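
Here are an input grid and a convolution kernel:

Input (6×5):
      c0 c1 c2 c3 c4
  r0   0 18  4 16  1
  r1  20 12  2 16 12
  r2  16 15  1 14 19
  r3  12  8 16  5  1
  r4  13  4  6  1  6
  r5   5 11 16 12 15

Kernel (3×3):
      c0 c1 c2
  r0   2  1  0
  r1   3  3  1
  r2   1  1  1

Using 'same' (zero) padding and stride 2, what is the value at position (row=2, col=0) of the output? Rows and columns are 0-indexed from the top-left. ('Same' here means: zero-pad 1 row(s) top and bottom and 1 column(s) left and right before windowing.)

71

The receptive field on the zero-padded input at this output position is [0 12 8 / 0 13 4 / 0 5 11]. Elementwise product with the kernel and sum: 0·2 + 12·1 + 0·3 + 13·3 + 4·1 + 0·1 + 5·1 + 11·1.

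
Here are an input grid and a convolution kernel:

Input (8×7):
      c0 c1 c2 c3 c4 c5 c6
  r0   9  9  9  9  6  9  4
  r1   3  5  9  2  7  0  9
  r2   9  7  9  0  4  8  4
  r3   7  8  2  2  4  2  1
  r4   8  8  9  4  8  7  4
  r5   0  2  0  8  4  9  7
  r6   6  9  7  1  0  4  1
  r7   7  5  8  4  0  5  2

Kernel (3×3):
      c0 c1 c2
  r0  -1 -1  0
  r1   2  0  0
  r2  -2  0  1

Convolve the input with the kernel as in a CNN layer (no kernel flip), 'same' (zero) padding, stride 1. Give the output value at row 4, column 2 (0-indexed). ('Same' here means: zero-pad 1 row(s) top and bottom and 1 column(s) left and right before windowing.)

10

The receptive field on the zero-padded input at this output position is [8 2 2 / 8 9 4 / 2 0 8]. Elementwise product with the kernel and sum: 8·-1 + 2·-1 + 8·2 + 2·-2 + 8·1.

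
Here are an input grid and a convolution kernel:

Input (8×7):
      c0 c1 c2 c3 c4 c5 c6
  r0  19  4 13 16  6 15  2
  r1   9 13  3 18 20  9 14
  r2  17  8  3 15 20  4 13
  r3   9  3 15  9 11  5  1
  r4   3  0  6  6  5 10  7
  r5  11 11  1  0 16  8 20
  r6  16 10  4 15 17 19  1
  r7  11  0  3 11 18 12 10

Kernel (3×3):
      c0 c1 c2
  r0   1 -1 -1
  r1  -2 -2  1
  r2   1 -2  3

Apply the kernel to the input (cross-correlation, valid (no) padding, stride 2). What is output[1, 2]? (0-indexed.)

-22

The receptive field on the input at this output position is [20 4 13 / 11 5 1 / 5 10 7]. Elementwise product with the kernel and sum: 20·1 + 4·-1 + 13·-1 + 11·-2 + 5·-2 + 1·1 + 5·1 + 10·-2 + 7·3.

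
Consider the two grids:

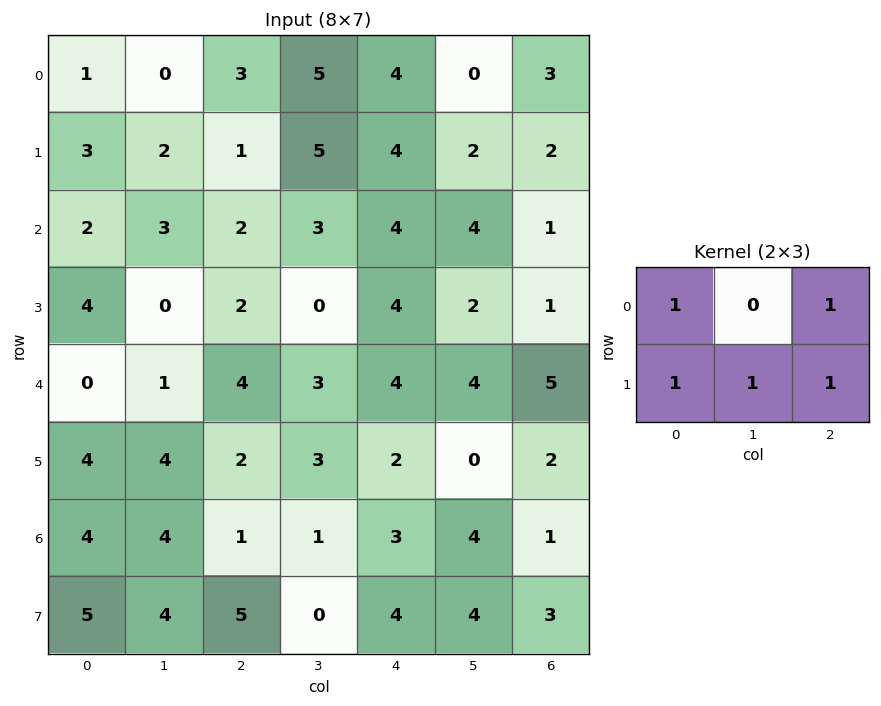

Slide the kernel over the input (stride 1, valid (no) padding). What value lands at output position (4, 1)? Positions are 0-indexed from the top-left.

The receptive field on the input at this output position is [1 4 3 / 4 2 3]. Elementwise product with the kernel and sum: 1·1 + 3·1 + 4·1 + 2·1 + 3·1.

13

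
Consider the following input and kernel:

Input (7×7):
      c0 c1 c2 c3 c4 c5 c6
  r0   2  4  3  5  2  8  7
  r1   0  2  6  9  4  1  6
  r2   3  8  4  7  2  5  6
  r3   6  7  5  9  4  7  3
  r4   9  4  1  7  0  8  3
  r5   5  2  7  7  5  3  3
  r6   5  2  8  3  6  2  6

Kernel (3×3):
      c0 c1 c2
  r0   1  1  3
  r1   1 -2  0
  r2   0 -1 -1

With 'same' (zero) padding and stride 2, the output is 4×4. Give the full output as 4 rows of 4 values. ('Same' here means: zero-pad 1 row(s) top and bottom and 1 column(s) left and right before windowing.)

Output[0,0]: The receptive field on the zero-padded input at this output position is [0 0 0 / 0 2 4 / 0 0 2]. Elementwise product with the kernel and sum: 0·1 + 0·1 + 0·3 + 0·1 + 2·-2 + 0·-1 + 2·-1.
Output[0,1]: The receptive field on the zero-padded input at this output position is [0 0 0 / 4 3 5 / 2 6 9]. Elementwise product with the kernel and sum: 0·1 + 0·1 + 0·3 + 4·1 + 3·-2 + 6·-1 + 9·-1.

-6 -17 -4 -12
-13 21 8 -3
2 27 33 9
1 16 12 -4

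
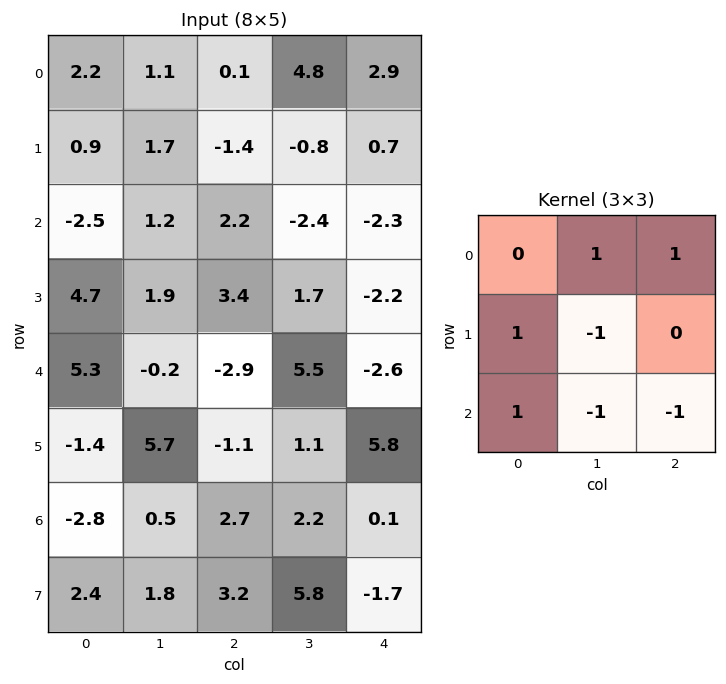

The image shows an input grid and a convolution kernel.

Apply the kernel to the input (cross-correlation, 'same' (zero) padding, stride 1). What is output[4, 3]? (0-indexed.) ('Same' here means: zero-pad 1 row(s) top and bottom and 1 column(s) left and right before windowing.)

The receptive field on the zero-padded input at this output position is [3.4 1.7 -2.2 / -2.9 5.5 -2.6 / -1.1 1.1 5.8]. Elementwise product with the kernel and sum: 1.7·1 + -2.2·1 + -2.9·1 + 5.5·-1 + -1.1·1 + 1.1·-1 + 5.8·-1.

-16.9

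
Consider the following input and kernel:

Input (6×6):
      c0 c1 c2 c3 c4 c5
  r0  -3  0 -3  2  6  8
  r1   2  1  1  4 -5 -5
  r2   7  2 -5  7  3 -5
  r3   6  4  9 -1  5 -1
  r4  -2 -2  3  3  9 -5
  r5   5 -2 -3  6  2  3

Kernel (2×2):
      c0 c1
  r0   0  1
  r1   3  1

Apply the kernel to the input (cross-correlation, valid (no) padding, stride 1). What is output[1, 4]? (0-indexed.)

-1

The receptive field on the input at this output position is [-5 -5 / 3 -5]. Elementwise product with the kernel and sum: -5·1 + 3·3 + -5·1.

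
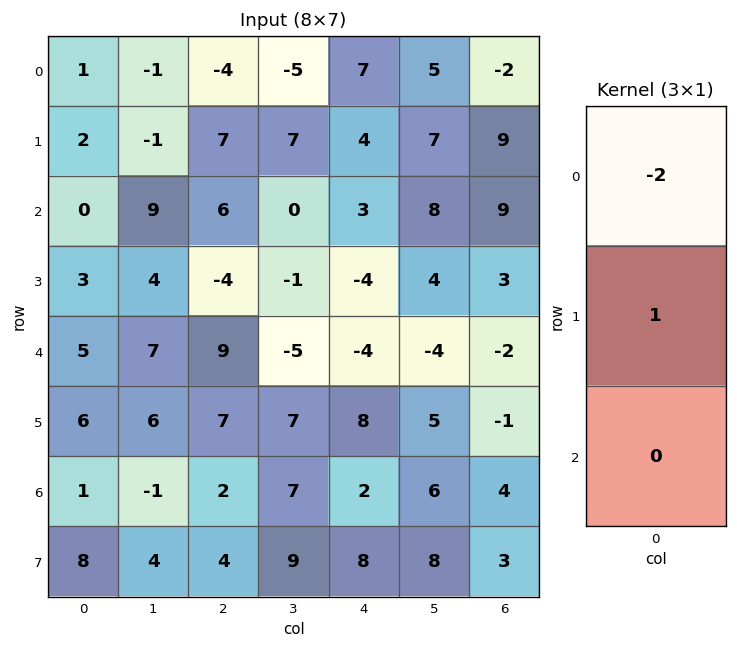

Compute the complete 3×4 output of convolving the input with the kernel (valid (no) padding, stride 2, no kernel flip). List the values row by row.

Output[0,0]: The receptive field on the input at this output position is [1 / 2 / 0]. Elementwise product with the kernel and sum: 1·-2 + 2·1.

0 15 -10 13
3 -16 -10 -15
-4 -11 16 3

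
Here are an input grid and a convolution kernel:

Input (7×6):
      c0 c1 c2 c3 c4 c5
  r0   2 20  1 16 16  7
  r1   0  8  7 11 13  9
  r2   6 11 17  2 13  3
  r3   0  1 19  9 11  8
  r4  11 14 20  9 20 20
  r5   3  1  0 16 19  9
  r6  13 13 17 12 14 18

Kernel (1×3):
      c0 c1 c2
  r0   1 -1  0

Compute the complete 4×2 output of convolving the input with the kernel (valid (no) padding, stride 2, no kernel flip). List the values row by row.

Output[0,0]: The receptive field on the input at this output position is [2 20 1]. Elementwise product with the kernel and sum: 2·1 + 20·-1.
Output[0,1]: The receptive field on the input at this output position is [1 16 16]. Elementwise product with the kernel and sum: 1·1 + 16·-1.

-18 -15
-5 15
-3 11
0 5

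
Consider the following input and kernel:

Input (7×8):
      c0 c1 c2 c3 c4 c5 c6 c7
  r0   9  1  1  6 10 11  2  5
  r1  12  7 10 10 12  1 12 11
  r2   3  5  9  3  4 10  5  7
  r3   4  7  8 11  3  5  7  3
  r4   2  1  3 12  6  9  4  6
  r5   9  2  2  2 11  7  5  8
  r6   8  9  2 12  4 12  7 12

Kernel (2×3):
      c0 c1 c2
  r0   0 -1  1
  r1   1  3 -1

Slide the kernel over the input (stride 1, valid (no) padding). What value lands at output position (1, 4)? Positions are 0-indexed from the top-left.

The receptive field on the input at this output position is [12 1 12 / 4 10 5]. Elementwise product with the kernel and sum: 1·-1 + 12·1 + 4·1 + 10·3 + 5·-1.

40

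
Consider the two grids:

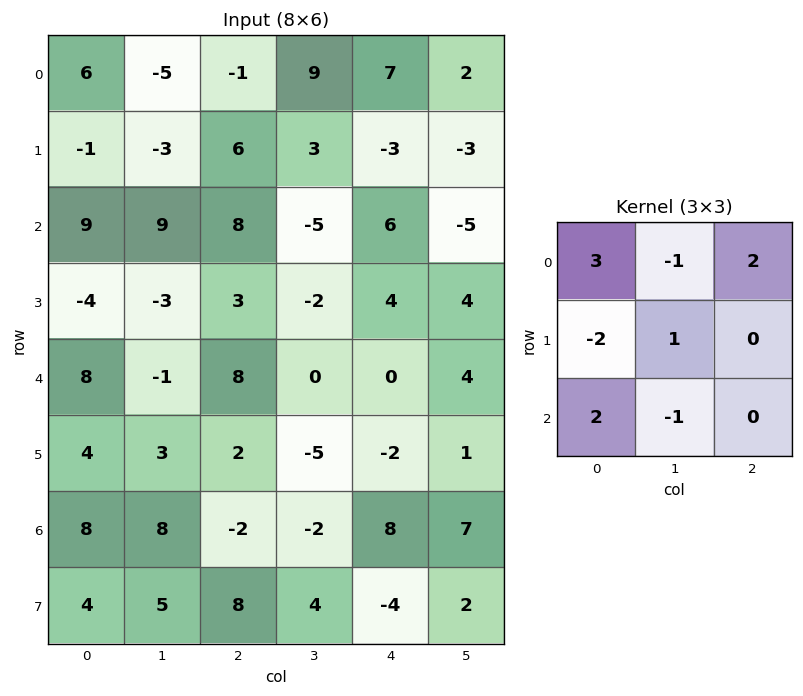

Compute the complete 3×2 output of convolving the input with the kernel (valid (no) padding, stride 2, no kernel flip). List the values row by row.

29 14
56 49
44 13

Output[0,0]: The receptive field on the input at this output position is [6 -5 -1 / -1 -3 6 / 9 9 8]. Elementwise product with the kernel and sum: 6·3 + -5·-1 + -1·2 + -1·-2 + -3·1 + 9·2 + 9·-1.
Output[0,1]: The receptive field on the input at this output position is [-1 9 7 / 6 3 -3 / 8 -5 6]. Elementwise product with the kernel and sum: -1·3 + 9·-1 + 7·2 + 6·-2 + 3·1 + 8·2 + -5·-1.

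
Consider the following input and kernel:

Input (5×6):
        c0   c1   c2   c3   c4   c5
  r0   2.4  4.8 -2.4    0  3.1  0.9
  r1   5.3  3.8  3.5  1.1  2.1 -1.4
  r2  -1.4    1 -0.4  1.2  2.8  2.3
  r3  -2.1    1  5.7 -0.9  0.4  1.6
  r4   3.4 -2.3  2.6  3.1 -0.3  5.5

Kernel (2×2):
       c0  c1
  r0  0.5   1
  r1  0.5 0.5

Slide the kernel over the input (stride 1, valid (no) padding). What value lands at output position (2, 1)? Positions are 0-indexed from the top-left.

3.45

The receptive field on the input at this output position is [1 -0.4 / 1 5.7]. Elementwise product with the kernel and sum: 1·0.5 + -0.4·1 + 1·0.5 + 5.7·0.5.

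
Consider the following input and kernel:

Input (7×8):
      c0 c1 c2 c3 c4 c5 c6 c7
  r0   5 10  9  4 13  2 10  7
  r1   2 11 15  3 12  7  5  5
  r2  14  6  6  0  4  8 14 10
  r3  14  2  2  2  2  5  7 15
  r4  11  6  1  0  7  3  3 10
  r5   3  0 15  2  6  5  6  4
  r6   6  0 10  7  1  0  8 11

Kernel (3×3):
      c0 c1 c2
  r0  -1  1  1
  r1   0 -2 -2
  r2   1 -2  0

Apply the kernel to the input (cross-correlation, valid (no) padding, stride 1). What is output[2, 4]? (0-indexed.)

-5

The receptive field on the input at this output position is [4 8 14 / 2 5 7 / 7 3 3]. Elementwise product with the kernel and sum: 4·-1 + 8·1 + 14·1 + 5·-2 + 7·-2 + 7·1 + 3·-2.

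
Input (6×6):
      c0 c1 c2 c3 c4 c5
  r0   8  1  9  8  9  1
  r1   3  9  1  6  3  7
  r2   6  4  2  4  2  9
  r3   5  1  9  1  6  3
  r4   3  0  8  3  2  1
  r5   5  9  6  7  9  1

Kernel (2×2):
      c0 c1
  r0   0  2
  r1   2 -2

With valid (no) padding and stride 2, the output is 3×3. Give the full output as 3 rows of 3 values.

Output[0,0]: The receptive field on the input at this output position is [8 1 / 3 9]. Elementwise product with the kernel and sum: 1·2 + 3·2 + 9·-2.
Output[0,1]: The receptive field on the input at this output position is [9 8 / 1 6]. Elementwise product with the kernel and sum: 8·2 + 1·2 + 6·-2.

-10 6 -6
16 24 24
-8 4 18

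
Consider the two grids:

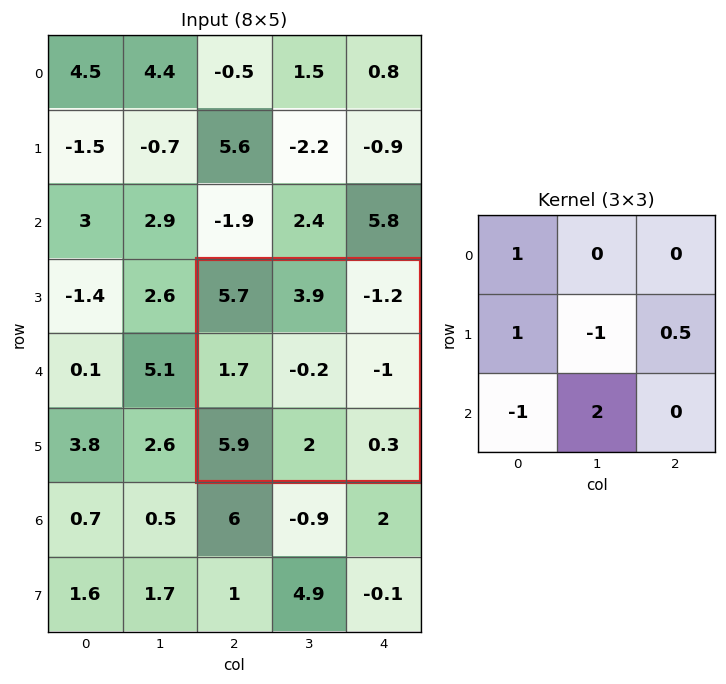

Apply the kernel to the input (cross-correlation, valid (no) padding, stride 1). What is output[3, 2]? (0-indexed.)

5.2

The receptive field on the input at this output position is [5.7 3.9 -1.2 / 1.7 -0.2 -1 / 5.9 2 0.3]. Elementwise product with the kernel and sum: 5.7·1 + 1.7·1 + -0.2·-1 + -1·0.5 + 5.9·-1 + 2·2.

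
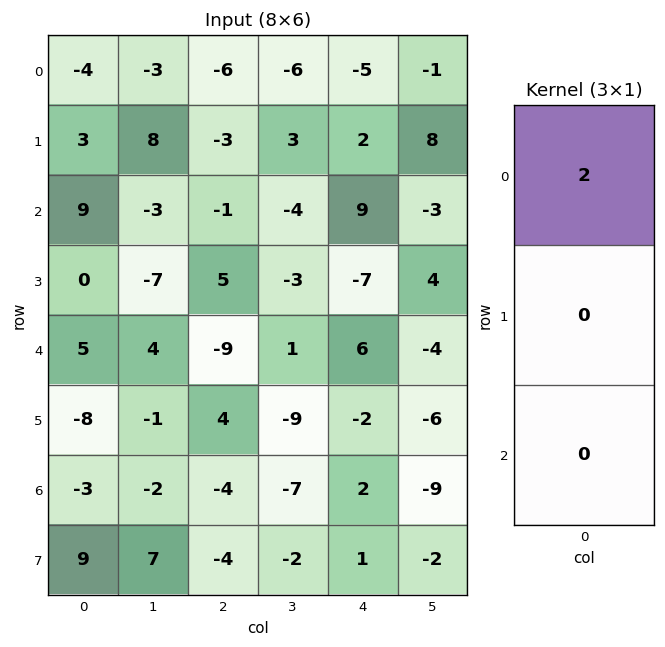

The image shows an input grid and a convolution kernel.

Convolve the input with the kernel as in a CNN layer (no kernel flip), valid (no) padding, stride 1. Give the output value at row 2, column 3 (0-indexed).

-8

The receptive field on the input at this output position is [-4 / -3 / 1]. Elementwise product with the kernel and sum: -4·2.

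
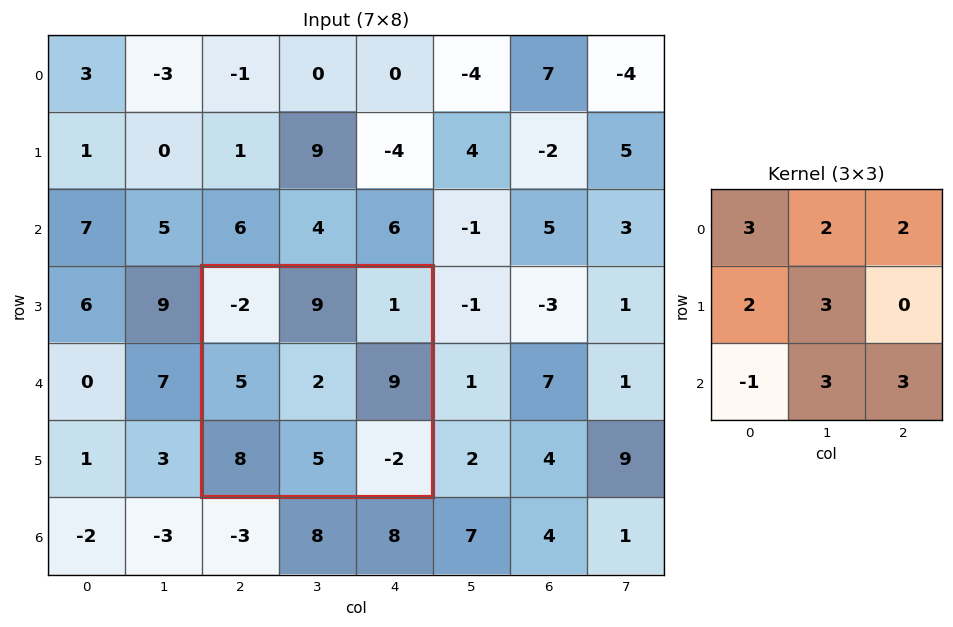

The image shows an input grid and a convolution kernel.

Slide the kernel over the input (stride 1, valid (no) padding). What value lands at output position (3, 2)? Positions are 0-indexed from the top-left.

31

The receptive field on the input at this output position is [-2 9 1 / 5 2 9 / 8 5 -2]. Elementwise product with the kernel and sum: -2·3 + 9·2 + 1·2 + 5·2 + 2·3 + 8·-1 + 5·3 + -2·3.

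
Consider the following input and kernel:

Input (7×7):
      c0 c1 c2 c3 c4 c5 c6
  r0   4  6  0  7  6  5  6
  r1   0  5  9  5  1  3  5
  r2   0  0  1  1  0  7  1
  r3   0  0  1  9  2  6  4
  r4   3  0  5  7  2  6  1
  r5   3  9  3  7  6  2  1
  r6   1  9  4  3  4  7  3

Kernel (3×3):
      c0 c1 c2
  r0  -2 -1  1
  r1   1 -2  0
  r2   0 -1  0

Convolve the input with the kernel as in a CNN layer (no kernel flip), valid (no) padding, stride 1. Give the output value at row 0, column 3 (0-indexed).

The receptive field on the input at this output position is [7 6 5 / 5 1 3 / 1 0 7]. Elementwise product with the kernel and sum: 7·-2 + 6·-1 + 5·1 + 5·1 + 1·-2 + 0·-1.

-12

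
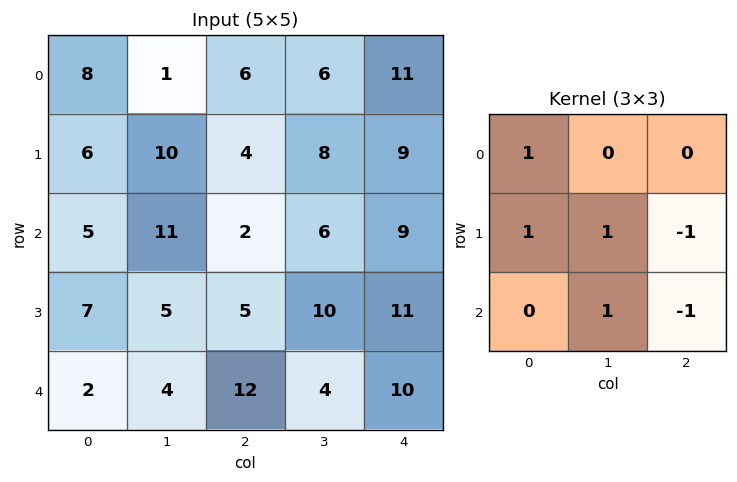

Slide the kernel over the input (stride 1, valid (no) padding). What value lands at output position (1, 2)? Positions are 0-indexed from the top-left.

2

The receptive field on the input at this output position is [4 8 9 / 2 6 9 / 5 10 11]. Elementwise product with the kernel and sum: 4·1 + 2·1 + 6·1 + 9·-1 + 10·1 + 11·-1.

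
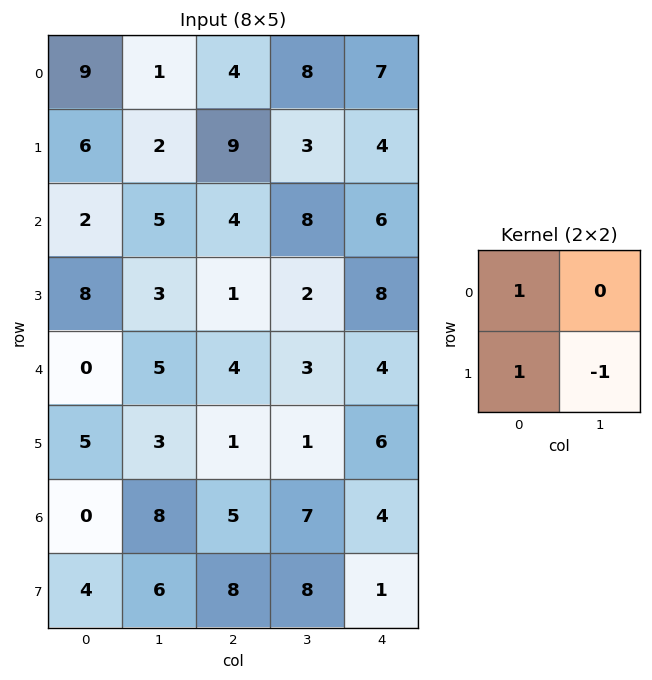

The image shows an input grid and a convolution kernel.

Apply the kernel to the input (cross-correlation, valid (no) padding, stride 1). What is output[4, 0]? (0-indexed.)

2

The receptive field on the input at this output position is [0 5 / 5 3]. Elementwise product with the kernel and sum: 0·1 + 5·1 + 3·-1.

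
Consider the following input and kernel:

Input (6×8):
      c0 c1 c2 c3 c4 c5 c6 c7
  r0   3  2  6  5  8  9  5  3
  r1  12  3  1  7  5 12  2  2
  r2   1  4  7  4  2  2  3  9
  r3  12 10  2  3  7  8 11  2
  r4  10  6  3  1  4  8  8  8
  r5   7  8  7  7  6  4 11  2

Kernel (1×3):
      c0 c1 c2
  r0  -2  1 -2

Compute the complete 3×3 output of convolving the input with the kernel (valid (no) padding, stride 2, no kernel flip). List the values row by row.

-16 -23 -17
-12 -14 -8
-20 -13 -16

Output[0,0]: The receptive field on the input at this output position is [3 2 6]. Elementwise product with the kernel and sum: 3·-2 + 2·1 + 6·-2.
Output[0,1]: The receptive field on the input at this output position is [6 5 8]. Elementwise product with the kernel and sum: 6·-2 + 5·1 + 8·-2.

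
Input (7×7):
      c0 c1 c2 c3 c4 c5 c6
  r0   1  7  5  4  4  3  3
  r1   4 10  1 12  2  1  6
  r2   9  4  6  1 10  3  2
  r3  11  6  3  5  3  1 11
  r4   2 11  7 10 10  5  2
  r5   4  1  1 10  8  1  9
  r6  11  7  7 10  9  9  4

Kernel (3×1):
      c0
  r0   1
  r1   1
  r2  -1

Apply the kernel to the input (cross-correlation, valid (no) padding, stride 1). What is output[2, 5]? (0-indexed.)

-1

The receptive field on the input at this output position is [3 / 1 / 5]. Elementwise product with the kernel and sum: 3·1 + 1·1 + 5·-1.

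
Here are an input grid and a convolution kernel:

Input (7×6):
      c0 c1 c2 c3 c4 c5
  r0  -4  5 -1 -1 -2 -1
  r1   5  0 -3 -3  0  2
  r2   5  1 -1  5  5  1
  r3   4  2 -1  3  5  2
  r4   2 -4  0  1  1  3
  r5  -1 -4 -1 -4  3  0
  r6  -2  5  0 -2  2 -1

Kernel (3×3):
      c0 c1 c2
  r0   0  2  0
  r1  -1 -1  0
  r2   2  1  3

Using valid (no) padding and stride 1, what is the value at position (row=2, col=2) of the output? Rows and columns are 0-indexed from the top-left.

The receptive field on the input at this output position is [-1 5 5 / -1 3 5 / 0 1 1]. Elementwise product with the kernel and sum: 5·2 + -1·-1 + 3·-1 + 0·2 + 1·1 + 1·3.

12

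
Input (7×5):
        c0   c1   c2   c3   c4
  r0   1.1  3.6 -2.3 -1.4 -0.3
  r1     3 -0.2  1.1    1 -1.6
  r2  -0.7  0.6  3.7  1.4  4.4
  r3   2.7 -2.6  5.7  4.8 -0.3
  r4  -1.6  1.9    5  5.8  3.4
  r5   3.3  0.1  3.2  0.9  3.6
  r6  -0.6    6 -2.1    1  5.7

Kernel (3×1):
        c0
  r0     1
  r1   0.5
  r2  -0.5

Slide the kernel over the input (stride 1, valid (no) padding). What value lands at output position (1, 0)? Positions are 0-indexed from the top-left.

1.3

The receptive field on the input at this output position is [3 / -0.7 / 2.7]. Elementwise product with the kernel and sum: 3·1 + -0.7·0.5 + 2.7·-0.5.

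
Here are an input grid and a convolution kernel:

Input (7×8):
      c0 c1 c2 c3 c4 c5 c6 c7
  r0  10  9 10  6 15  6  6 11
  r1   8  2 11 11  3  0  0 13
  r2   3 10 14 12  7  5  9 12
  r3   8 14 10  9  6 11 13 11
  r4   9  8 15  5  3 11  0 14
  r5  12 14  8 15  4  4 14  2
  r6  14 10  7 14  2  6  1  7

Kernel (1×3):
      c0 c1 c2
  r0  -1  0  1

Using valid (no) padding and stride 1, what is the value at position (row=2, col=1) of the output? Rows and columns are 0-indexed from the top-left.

2

The receptive field on the input at this output position is [10 14 12]. Elementwise product with the kernel and sum: 10·-1 + 12·1.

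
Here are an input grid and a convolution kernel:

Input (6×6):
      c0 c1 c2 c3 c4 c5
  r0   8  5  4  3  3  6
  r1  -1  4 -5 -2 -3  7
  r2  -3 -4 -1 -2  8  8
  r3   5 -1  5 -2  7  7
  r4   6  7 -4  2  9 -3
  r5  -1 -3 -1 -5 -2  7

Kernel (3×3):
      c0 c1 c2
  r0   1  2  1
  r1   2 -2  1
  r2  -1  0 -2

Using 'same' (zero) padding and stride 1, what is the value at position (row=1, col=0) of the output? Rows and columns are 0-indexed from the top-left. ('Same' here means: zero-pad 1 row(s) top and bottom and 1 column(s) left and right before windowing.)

35

The receptive field on the zero-padded input at this output position is [0 8 5 / 0 -1 4 / 0 -3 -4]. Elementwise product with the kernel and sum: 0·1 + 8·2 + 5·1 + 0·2 + -1·-2 + 4·1 + 0·-1 + -4·-2.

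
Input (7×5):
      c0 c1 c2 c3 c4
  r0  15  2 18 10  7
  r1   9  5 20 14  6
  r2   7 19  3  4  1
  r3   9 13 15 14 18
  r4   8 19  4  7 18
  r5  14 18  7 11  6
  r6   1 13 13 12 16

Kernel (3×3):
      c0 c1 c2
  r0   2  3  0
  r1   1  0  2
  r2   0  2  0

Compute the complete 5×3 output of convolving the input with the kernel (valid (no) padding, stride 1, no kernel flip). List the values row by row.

Output[0,0]: The receptive field on the input at this output position is [15 2 18 / 9 5 20 / 7 19 3]. Elementwise product with the kernel and sum: 15·2 + 2·3 + 9·1 + 20·2 + 19·2.
Output[0,1]: The receptive field on the input at this output position is [2 18 10 / 5 20 14 / 19 3 4]. Elementwise product with the kernel and sum: 2·2 + 18·3 + 5·1 + 14·2 + 3·2.

123 97 106
72 127 115
148 96 83
109 118 134
127 116 72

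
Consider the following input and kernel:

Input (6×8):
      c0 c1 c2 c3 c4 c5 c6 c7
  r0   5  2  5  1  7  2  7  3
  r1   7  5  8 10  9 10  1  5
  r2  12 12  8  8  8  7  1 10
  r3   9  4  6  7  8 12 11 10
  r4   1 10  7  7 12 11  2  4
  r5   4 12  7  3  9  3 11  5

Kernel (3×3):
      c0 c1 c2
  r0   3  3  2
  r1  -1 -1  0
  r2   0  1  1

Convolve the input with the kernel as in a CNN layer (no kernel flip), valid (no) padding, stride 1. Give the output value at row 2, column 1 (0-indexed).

The receptive field on the input at this output position is [12 8 8 / 4 6 7 / 10 7 7]. Elementwise product with the kernel and sum: 12·3 + 8·3 + 8·2 + 4·-1 + 6·-1 + 7·1 + 7·1.

80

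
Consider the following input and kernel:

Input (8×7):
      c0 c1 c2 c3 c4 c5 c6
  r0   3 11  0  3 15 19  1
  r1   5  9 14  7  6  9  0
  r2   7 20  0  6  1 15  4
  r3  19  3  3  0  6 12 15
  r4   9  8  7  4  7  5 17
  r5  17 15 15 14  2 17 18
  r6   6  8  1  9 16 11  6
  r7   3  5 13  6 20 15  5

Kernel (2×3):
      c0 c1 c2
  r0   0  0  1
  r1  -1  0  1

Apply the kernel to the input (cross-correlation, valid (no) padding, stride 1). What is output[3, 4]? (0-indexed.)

The receptive field on the input at this output position is [6 12 15 / 7 5 17]. Elementwise product with the kernel and sum: 15·1 + 7·-1 + 17·1.

25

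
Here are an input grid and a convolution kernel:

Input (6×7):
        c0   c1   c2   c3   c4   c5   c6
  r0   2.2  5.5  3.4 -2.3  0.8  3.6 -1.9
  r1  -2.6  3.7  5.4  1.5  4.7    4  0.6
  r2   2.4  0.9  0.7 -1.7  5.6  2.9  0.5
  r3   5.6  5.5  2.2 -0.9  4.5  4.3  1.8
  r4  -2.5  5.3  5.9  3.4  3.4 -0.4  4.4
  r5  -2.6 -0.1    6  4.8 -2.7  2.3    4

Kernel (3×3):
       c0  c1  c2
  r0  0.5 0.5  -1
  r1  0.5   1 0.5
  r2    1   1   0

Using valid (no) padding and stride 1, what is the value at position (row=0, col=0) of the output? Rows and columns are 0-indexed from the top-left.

8.85

The receptive field on the input at this output position is [2.2 5.5 3.4 / -2.6 3.7 5.4 / 2.4 0.9 0.7]. Elementwise product with the kernel and sum: 2.2·0.5 + 5.5·0.5 + 3.4·-1 + -2.6·0.5 + 3.7·1 + 5.4·0.5 + 2.4·1 + 0.9·1.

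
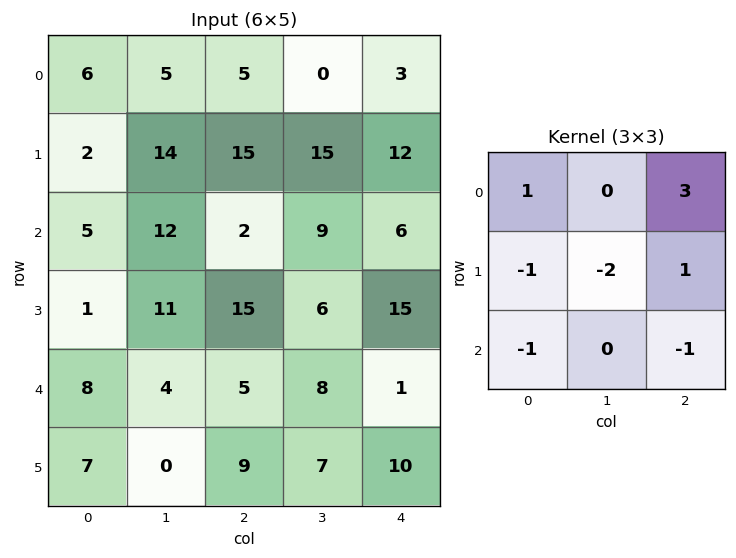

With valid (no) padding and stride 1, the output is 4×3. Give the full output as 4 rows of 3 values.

-1 -45 -27
4 35 7
-10 -8 2
19 16 21

Output[0,0]: The receptive field on the input at this output position is [6 5 5 / 2 14 15 / 5 12 2]. Elementwise product with the kernel and sum: 6·1 + 5·3 + 2·-1 + 14·-2 + 15·1 + 5·-1 + 2·-1.
Output[0,1]: The receptive field on the input at this output position is [5 5 0 / 14 15 15 / 12 2 9]. Elementwise product with the kernel and sum: 5·1 + 0·3 + 14·-1 + 15·-2 + 15·1 + 12·-1 + 9·-1.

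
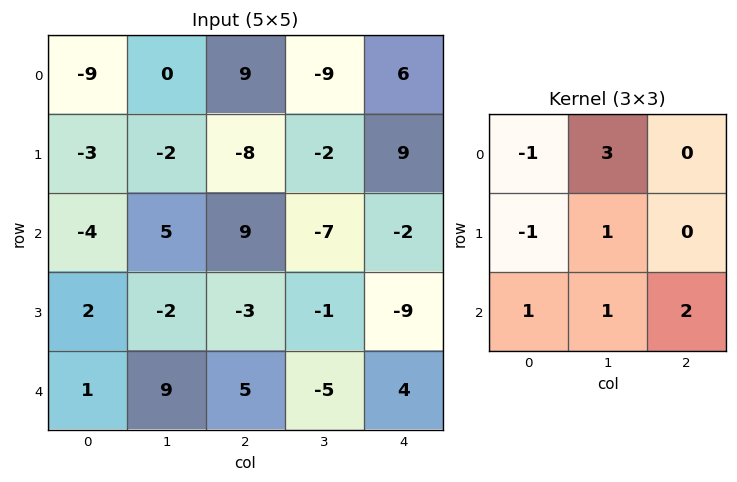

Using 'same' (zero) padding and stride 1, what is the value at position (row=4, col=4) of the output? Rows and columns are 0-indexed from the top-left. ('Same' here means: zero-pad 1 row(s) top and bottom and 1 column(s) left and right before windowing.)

The receptive field on the zero-padded input at this output position is [-1 -9 0 / -5 4 0 / 0 0 0]. Elementwise product with the kernel and sum: -1·-1 + -9·3 + -5·-1 + 4·1 + 0·1 + 0·1 + 0·2.

-17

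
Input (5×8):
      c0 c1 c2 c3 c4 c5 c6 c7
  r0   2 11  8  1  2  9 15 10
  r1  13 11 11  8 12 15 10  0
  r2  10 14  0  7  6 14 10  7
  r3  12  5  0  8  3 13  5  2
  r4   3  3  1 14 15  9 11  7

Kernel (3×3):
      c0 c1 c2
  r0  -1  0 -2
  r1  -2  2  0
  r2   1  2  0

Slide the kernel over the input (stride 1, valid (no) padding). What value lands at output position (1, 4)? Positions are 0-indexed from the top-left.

The receptive field on the input at this output position is [12 15 10 / 6 14 10 / 3 13 5]. Elementwise product with the kernel and sum: 12·-1 + 10·-2 + 6·-2 + 14·2 + 3·1 + 13·2.

13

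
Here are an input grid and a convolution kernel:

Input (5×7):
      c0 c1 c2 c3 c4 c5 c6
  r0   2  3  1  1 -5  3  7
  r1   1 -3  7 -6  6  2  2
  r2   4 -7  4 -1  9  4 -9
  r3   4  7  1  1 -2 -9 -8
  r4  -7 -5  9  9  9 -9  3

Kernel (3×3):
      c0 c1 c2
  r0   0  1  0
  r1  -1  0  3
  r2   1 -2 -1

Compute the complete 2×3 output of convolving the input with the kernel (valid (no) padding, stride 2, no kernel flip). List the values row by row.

Output[0,0]: The receptive field on the input at this output position is [2 3 1 / 1 -3 7 / 4 -7 4]. Elementwise product with the kernel and sum: 3·1 + 1·-1 + 7·3 + 4·1 + -7·-2 + 4·-1.
Output[0,1]: The receptive field on the input at this output position is [1 1 -5 / 7 -6 6 / 4 -1 9]. Elementwise product with the kernel and sum: 1·1 + 7·-1 + 6·3 + 4·1 + -1·-2 + 9·-1.

37 9 13
-14 -26 6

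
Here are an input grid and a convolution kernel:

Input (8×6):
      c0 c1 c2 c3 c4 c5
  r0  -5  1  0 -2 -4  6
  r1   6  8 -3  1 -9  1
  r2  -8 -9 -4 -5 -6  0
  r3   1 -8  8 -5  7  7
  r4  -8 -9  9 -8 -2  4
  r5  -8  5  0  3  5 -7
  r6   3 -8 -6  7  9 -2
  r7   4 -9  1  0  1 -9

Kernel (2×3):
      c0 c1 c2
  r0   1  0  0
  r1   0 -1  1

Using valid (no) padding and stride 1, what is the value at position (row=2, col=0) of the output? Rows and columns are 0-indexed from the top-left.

The receptive field on the input at this output position is [-8 -9 -4 / 1 -8 8]. Elementwise product with the kernel and sum: -8·1 + -8·-1 + 8·1.

8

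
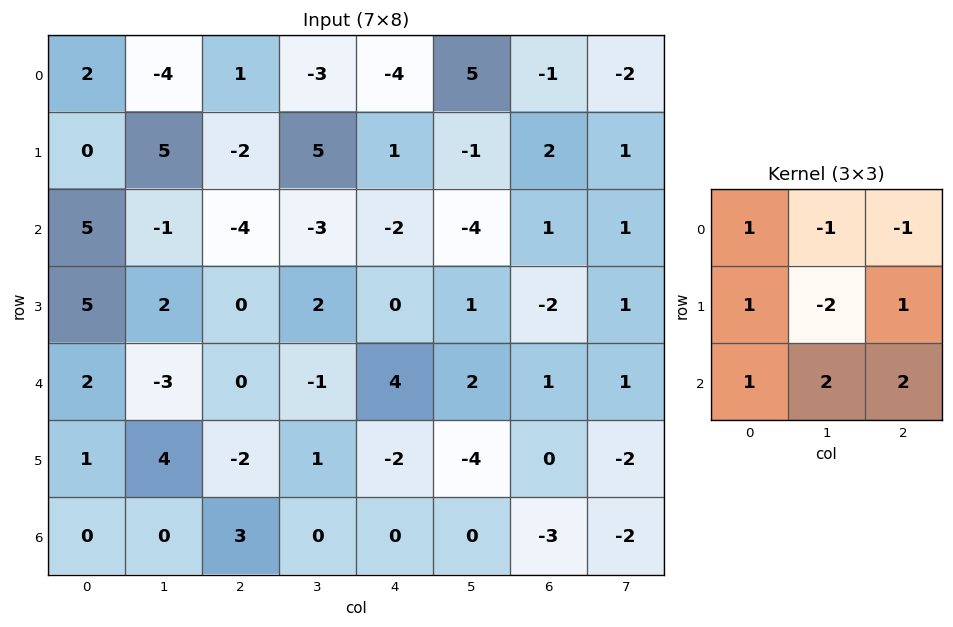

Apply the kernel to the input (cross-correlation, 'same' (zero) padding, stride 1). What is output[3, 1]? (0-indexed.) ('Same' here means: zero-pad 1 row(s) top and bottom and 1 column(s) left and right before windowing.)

The receptive field on the zero-padded input at this output position is [5 -1 -4 / 5 2 0 / 2 -3 0]. Elementwise product with the kernel and sum: 5·1 + -1·-1 + -4·-1 + 5·1 + 2·-2 + 0·1 + 2·1 + -3·2 + 0·2.

7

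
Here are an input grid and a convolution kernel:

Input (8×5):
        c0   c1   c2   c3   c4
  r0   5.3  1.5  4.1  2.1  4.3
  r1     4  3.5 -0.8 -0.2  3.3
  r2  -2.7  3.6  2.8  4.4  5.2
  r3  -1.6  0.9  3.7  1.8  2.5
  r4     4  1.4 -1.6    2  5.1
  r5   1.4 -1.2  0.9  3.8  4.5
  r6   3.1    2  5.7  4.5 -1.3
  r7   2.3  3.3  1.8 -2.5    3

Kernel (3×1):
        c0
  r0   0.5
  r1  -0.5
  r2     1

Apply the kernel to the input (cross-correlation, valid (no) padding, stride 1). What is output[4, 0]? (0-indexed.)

The receptive field on the input at this output position is [4 / 1.4 / 3.1]. Elementwise product with the kernel and sum: 4·0.5 + 1.4·-0.5 + 3.1·1.

4.4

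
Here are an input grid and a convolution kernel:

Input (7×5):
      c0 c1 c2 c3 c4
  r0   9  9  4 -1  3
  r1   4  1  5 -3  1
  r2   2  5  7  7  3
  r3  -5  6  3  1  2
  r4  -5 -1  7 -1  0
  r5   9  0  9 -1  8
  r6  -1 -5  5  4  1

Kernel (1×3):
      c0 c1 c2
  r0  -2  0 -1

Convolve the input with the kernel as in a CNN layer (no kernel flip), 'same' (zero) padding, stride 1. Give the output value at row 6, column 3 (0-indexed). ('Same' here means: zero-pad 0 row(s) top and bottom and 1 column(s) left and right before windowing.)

The receptive field on the zero-padded input at this output position is [5 4 1]. Elementwise product with the kernel and sum: 5·-2 + 1·-1.

-11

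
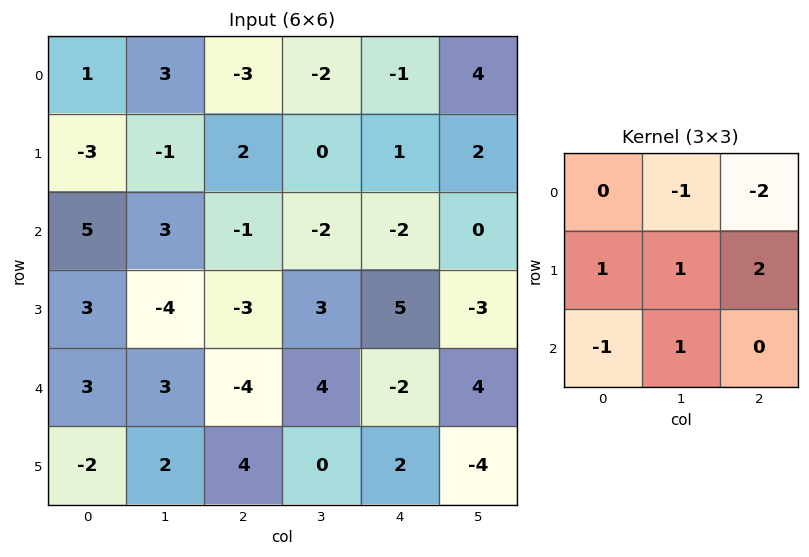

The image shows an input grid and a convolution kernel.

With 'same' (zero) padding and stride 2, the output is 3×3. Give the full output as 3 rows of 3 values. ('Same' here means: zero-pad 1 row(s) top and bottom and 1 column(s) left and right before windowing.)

4 -1 6
19 -3 -7
12 6 13

Output[0,0]: The receptive field on the zero-padded input at this output position is [0 0 0 / 0 1 3 / 0 -3 -1]. Elementwise product with the kernel and sum: 0·-1 + 0·-2 + 0·1 + 1·1 + 3·2 + 0·-1 + -3·1.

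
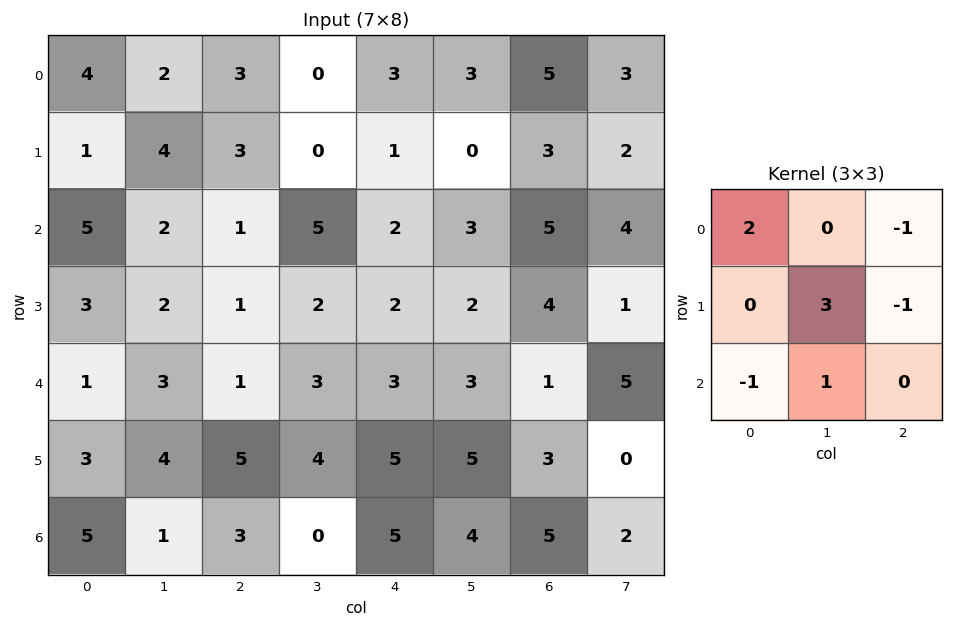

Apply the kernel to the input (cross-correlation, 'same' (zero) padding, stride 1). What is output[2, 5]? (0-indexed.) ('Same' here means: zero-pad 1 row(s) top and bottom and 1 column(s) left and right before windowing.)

The receptive field on the zero-padded input at this output position is [1 0 3 / 2 3 5 / 2 2 4]. Elementwise product with the kernel and sum: 1·2 + 3·-1 + 3·3 + 5·-1 + 2·-1 + 2·1.

3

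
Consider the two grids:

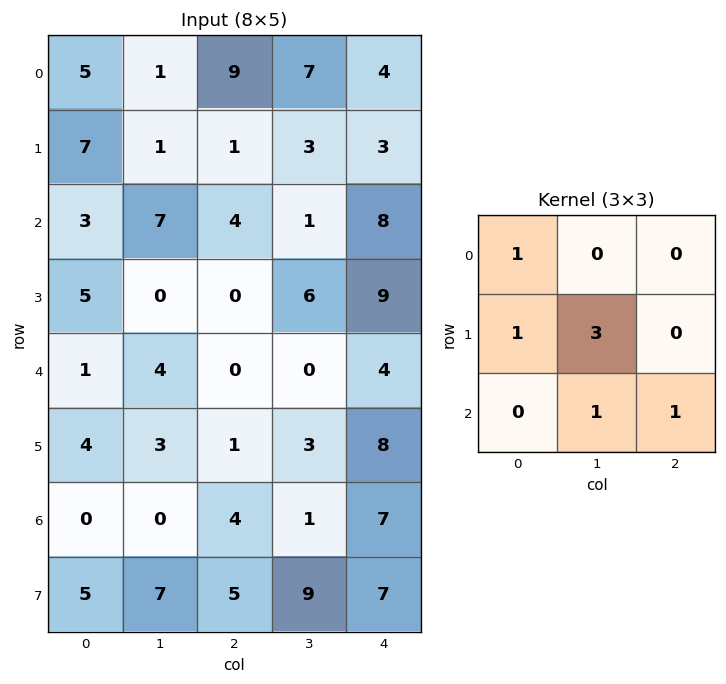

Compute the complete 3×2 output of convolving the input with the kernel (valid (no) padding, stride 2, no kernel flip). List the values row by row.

26 28
12 26
18 18

Output[0,0]: The receptive field on the input at this output position is [5 1 9 / 7 1 1 / 3 7 4]. Elementwise product with the kernel and sum: 5·1 + 7·1 + 1·3 + 7·1 + 4·1.
Output[0,1]: The receptive field on the input at this output position is [9 7 4 / 1 3 3 / 4 1 8]. Elementwise product with the kernel and sum: 9·1 + 1·1 + 3·3 + 1·1 + 8·1.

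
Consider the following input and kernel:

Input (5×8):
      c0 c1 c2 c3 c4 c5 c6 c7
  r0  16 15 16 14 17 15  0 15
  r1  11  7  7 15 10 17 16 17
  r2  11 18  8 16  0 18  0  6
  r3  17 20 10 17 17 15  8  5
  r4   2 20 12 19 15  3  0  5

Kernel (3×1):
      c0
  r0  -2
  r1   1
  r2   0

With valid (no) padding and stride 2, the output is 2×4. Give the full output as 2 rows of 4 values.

-21 -25 -24 16
-5 -6 17 8

Output[0,0]: The receptive field on the input at this output position is [16 / 11 / 11]. Elementwise product with the kernel and sum: 16·-2 + 11·1.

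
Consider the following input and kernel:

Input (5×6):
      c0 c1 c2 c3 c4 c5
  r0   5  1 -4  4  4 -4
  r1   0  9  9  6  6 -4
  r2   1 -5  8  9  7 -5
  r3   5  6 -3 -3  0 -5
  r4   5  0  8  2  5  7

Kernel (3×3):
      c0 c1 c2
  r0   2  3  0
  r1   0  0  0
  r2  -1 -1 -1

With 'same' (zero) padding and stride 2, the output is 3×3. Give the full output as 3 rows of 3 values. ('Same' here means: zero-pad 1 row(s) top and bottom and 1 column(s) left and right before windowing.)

Output[0,0]: The receptive field on the zero-padded input at this output position is [0 0 0 / 0 5 1 / 0 0 9]. Elementwise product with the kernel and sum: 0·2 + 0·3 + 0·-1 + 0·-1 + 9·-1.
Output[0,1]: The receptive field on the zero-padded input at this output position is [0 0 0 / 1 -4 4 / 9 9 6]. Elementwise product with the kernel and sum: 0·2 + 0·3 + 9·-1 + 9·-1 + 6·-1.

-9 -24 -8
-11 45 38
15 3 -6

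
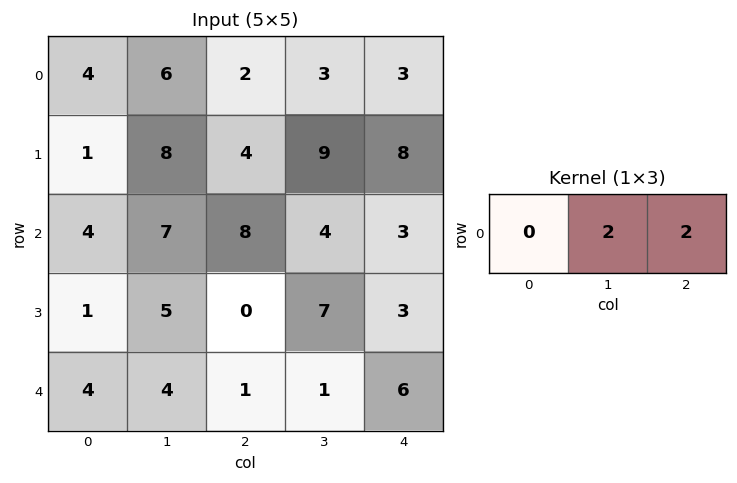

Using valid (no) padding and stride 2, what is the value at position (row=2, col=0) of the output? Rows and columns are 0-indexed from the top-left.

10

The receptive field on the input at this output position is [4 4 1]. Elementwise product with the kernel and sum: 4·2 + 1·2.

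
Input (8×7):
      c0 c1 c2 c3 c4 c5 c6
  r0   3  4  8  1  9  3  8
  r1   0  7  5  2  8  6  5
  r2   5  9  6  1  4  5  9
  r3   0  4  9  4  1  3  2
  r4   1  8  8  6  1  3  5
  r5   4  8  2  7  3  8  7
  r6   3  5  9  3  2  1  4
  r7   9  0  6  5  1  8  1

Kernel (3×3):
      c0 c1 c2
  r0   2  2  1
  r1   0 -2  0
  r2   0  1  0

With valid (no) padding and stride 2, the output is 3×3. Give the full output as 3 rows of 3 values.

Output[0,0]: The receptive field on the input at this output position is [3 4 8 / 0 7 5 / 5 9 6]. Elementwise product with the kernel and sum: 3·2 + 4·2 + 8·1 + 7·-2 + 9·1.

17 24 25
34 16 24
15 18 -2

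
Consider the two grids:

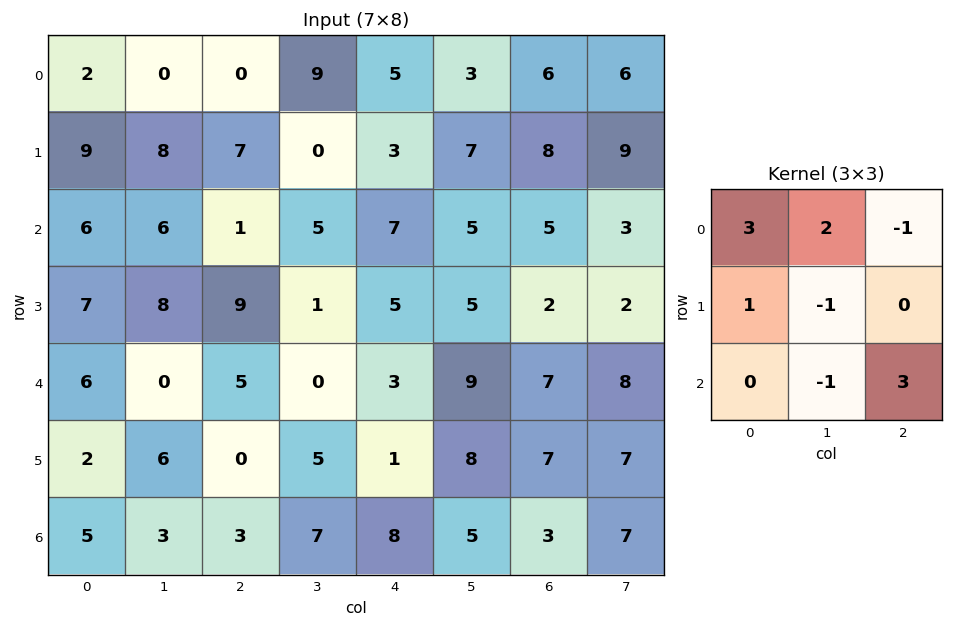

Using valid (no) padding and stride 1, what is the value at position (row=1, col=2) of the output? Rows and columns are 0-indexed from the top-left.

The receptive field on the input at this output position is [7 0 3 / 1 5 7 / 9 1 5]. Elementwise product with the kernel and sum: 7·3 + 0·2 + 3·-1 + 1·1 + 5·-1 + 1·-1 + 5·3.

28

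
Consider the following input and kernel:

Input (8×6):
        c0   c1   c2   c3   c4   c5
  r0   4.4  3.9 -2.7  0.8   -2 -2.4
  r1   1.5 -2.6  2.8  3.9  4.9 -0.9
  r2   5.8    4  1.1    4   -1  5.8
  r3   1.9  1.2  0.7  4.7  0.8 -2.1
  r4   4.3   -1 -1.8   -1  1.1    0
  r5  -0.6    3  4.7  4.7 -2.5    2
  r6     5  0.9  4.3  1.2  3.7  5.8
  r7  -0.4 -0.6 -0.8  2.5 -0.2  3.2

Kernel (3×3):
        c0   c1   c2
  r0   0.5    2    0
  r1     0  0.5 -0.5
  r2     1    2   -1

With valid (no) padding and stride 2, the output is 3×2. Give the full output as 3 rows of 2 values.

Output[0,0]: The receptive field on the input at this output position is [4.4 3.9 -2.7 / 1.5 -2.6 2.8 / 5.8 4 1.1]. Elementwise product with the kernel and sum: 4.4·0.5 + 3.9·2 + -2.6·0.5 + 2.8·-0.5 + 5.8·1 + 4·2 + 1.1·-1.
Output[0,1]: The receptive field on the input at this output position is [-2.7 0.8 -2 / 2.8 3.9 4.9 / 1.1 4 -1]. Elementwise product with the kernel and sum: -2.7·0.5 + 0.8·2 + 3.9·0.5 + 4.9·-0.5 + 1.1·1 + 4·2 + -1·-1.

20 9.85
15.25 5.6
1.8 3.7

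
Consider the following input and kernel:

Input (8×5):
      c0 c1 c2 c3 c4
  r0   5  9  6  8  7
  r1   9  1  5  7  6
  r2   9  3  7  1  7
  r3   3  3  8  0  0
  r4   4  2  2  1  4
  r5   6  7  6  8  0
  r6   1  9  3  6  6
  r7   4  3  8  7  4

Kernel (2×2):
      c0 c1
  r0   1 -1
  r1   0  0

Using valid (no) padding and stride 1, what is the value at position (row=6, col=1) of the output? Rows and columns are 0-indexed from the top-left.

The receptive field on the input at this output position is [9 3 / 3 8]. Elementwise product with the kernel and sum: 9·1 + 3·-1.

6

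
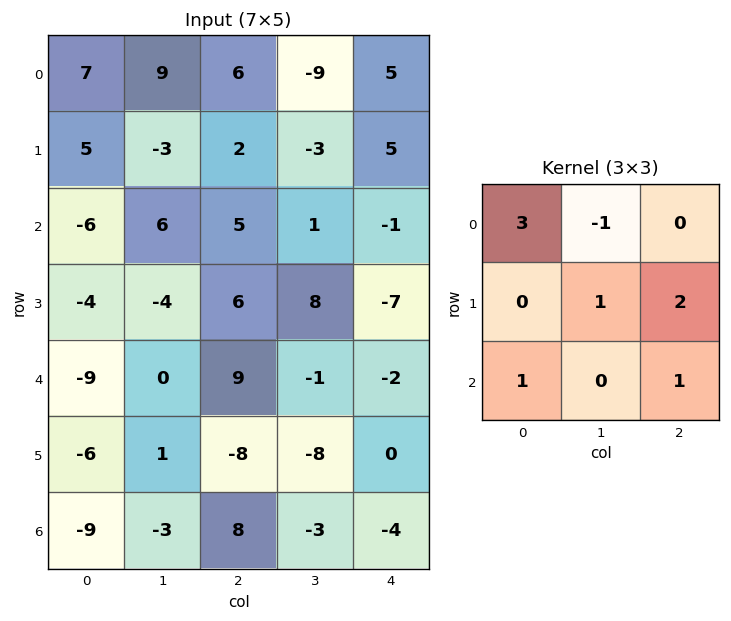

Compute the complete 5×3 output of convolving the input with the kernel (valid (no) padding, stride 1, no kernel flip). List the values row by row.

12 24 38
36 0 7
-16 34 15
-4 -18 -3
-43 -39 24

Output[0,0]: The receptive field on the input at this output position is [7 9 6 / 5 -3 2 / -6 6 5]. Elementwise product with the kernel and sum: 7·3 + 9·-1 + -3·1 + 2·2 + -6·1 + 5·1.
Output[0,1]: The receptive field on the input at this output position is [9 6 -9 / -3 2 -3 / 6 5 1]. Elementwise product with the kernel and sum: 9·3 + 6·-1 + 2·1 + -3·2 + 6·1 + 1·1.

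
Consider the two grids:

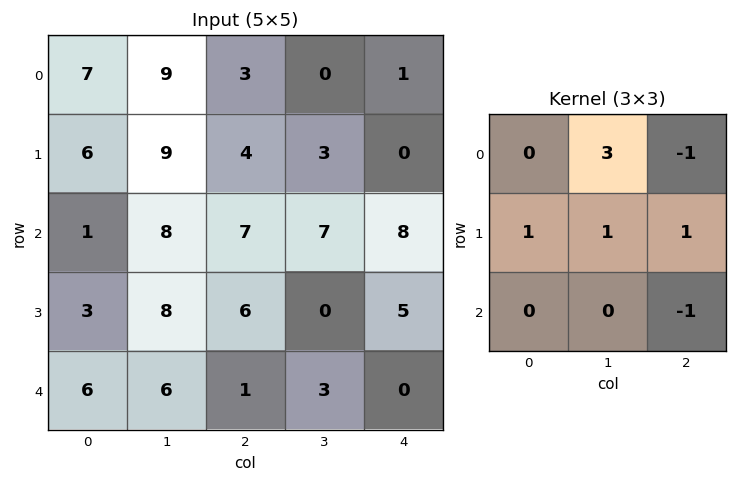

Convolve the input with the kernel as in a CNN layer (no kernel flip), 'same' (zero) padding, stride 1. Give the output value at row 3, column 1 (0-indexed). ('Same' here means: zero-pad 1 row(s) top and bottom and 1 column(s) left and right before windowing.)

The receptive field on the zero-padded input at this output position is [1 8 7 / 3 8 6 / 6 6 1]. Elementwise product with the kernel and sum: 8·3 + 7·-1 + 3·1 + 8·1 + 6·1 + 1·-1.

33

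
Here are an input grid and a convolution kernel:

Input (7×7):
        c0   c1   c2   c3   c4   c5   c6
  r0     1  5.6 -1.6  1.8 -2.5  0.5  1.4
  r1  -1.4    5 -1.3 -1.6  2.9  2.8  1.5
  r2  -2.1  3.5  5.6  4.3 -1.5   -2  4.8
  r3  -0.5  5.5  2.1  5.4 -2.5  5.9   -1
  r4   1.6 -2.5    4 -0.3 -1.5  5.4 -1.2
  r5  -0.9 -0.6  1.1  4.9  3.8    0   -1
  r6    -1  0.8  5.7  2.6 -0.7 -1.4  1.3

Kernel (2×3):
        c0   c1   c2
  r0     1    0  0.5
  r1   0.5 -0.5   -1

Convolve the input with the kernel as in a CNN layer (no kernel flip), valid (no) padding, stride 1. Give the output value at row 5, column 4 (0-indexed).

The receptive field on the input at this output position is [3.8 0 -1 / -0.7 -1.4 1.3]. Elementwise product with the kernel and sum: 3.8·1 + -1·0.5 + -0.7·0.5 + -1.4·-0.5 + 1.3·-1.

2.35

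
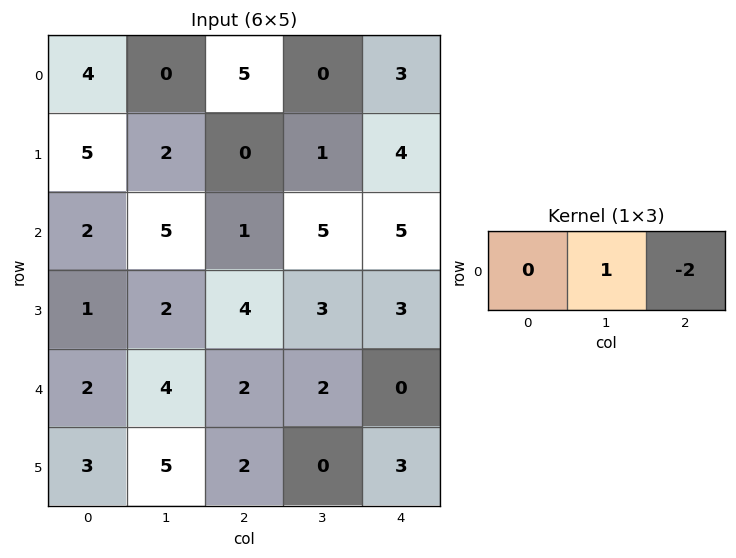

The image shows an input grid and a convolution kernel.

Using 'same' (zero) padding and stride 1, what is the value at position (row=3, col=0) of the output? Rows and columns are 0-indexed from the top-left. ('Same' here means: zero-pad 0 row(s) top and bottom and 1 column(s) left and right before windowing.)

The receptive field on the zero-padded input at this output position is [0 1 2]. Elementwise product with the kernel and sum: 1·1 + 2·-2.

-3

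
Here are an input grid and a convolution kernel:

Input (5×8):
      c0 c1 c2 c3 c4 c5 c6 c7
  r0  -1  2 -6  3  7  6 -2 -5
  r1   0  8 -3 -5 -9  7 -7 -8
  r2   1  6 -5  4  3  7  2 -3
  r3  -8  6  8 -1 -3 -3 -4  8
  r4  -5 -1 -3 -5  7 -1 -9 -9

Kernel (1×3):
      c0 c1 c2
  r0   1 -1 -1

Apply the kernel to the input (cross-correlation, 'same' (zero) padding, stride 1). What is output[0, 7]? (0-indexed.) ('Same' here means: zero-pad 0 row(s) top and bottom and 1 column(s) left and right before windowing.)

The receptive field on the zero-padded input at this output position is [-2 -5 0]. Elementwise product with the kernel and sum: -2·1 + -5·-1 + 0·-1.

3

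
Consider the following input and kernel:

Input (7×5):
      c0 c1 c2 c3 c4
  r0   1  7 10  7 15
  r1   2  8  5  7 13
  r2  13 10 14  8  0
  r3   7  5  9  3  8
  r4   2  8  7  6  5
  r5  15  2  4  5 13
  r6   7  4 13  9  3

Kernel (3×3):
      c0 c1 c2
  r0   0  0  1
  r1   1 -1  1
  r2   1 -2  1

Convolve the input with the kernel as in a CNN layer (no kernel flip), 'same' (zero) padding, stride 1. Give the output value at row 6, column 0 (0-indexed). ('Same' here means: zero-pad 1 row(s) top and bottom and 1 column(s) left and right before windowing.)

The receptive field on the zero-padded input at this output position is [0 15 2 / 0 7 4 / 0 0 0]. Elementwise product with the kernel and sum: 2·1 + 0·1 + 7·-1 + 4·1 + 0·1 + 0·-2 + 0·1.

-1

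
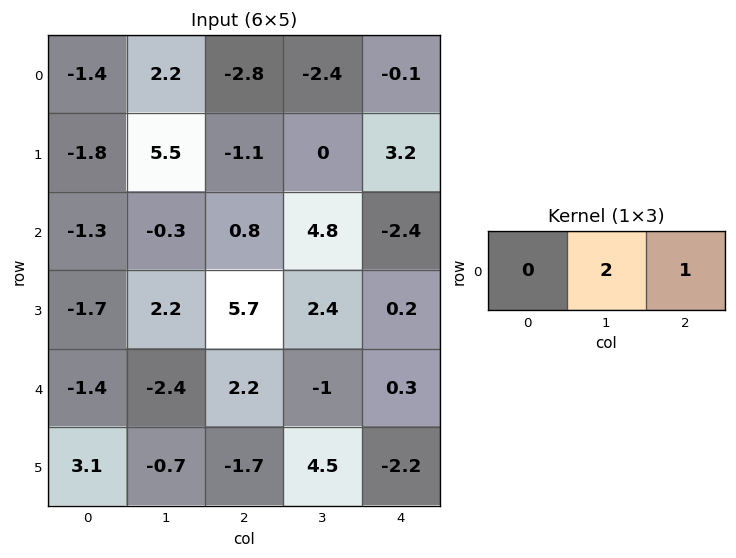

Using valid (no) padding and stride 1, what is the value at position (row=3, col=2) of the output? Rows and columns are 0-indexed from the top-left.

The receptive field on the input at this output position is [5.7 2.4 0.2]. Elementwise product with the kernel and sum: 2.4·2 + 0.2·1.

5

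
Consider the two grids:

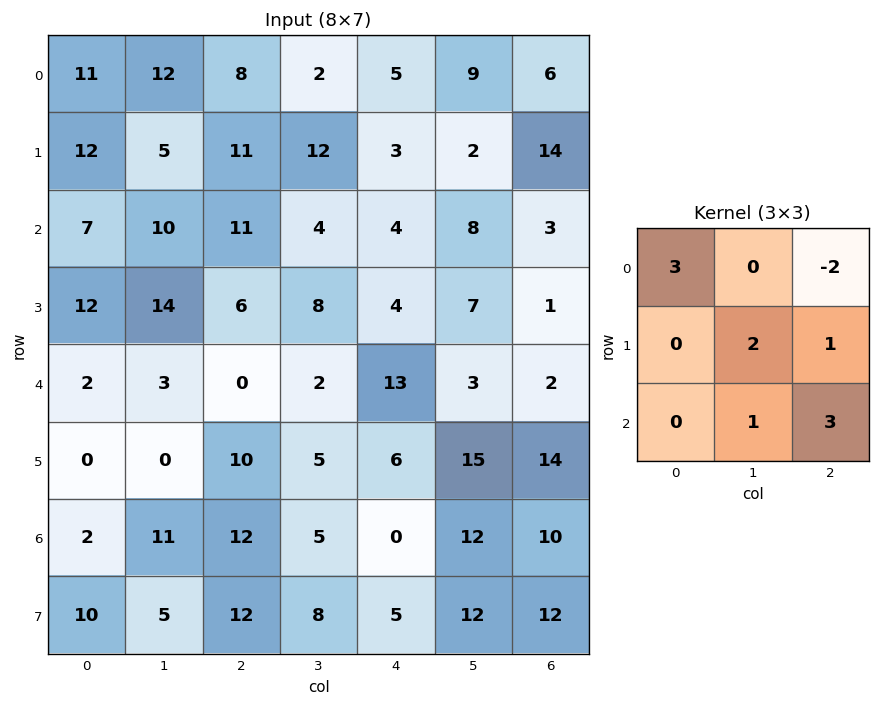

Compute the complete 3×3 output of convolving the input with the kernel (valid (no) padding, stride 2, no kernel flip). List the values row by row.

81 57 38
36 86 30
63 -5 121

Output[0,0]: The receptive field on the input at this output position is [11 12 8 / 12 5 11 / 7 10 11]. Elementwise product with the kernel and sum: 11·3 + 8·-2 + 5·2 + 11·1 + 10·1 + 11·3.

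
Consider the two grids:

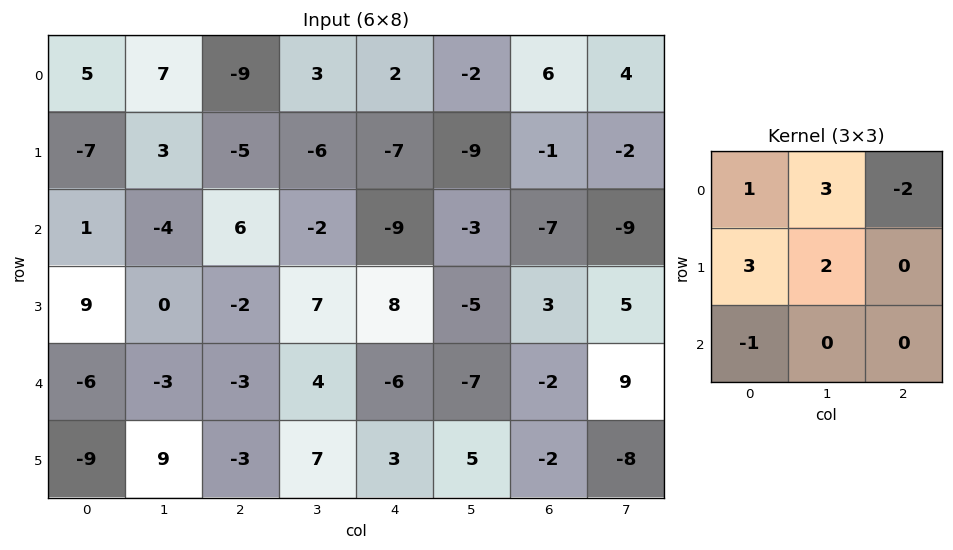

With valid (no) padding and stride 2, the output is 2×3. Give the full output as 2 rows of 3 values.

28 -37 -46
10 29 16

Output[0,0]: The receptive field on the input at this output position is [5 7 -9 / -7 3 -5 / 1 -4 6]. Elementwise product with the kernel and sum: 5·1 + 7·3 + -9·-2 + -7·3 + 3·2 + 1·-1.
Output[0,1]: The receptive field on the input at this output position is [-9 3 2 / -5 -6 -7 / 6 -2 -9]. Elementwise product with the kernel and sum: -9·1 + 3·3 + 2·-2 + -5·3 + -6·2 + 6·-1.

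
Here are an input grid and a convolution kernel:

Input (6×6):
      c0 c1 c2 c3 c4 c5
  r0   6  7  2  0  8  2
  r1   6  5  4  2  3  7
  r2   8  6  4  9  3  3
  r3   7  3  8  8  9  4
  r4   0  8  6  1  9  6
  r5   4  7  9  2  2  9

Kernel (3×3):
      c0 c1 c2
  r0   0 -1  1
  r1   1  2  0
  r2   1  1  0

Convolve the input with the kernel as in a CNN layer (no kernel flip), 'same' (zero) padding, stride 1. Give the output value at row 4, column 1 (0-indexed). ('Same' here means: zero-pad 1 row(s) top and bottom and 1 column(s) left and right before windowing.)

The receptive field on the zero-padded input at this output position is [7 3 8 / 0 8 6 / 4 7 9]. Elementwise product with the kernel and sum: 3·-1 + 8·1 + 0·1 + 8·2 + 4·1 + 7·1.

32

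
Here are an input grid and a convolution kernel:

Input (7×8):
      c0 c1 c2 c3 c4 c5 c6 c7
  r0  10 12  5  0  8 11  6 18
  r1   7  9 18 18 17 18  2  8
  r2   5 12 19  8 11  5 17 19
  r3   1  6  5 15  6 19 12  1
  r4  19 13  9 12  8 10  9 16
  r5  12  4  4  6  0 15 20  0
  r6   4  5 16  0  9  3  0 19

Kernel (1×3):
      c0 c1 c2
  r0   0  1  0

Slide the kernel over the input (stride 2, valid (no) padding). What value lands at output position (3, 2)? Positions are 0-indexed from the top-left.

3

The receptive field on the input at this output position is [9 3 0]. Elementwise product with the kernel and sum: 3·1.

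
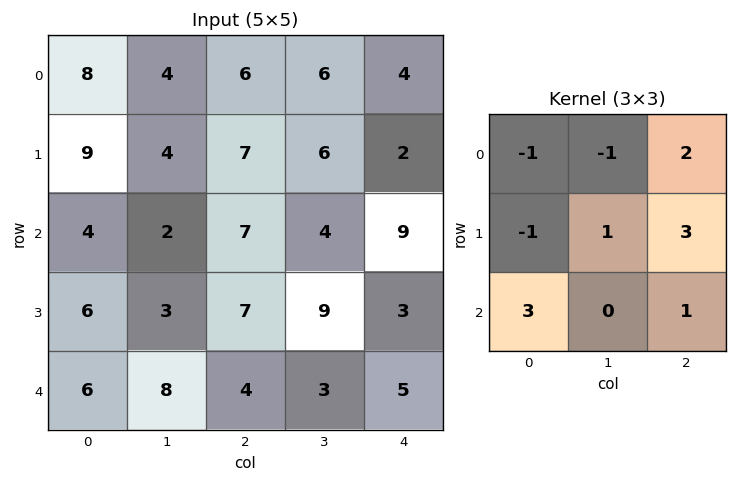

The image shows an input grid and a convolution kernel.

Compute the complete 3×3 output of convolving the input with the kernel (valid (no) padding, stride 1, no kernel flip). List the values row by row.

35 33 31
45 36 39
48 57 35

Output[0,0]: The receptive field on the input at this output position is [8 4 6 / 9 4 7 / 4 2 7]. Elementwise product with the kernel and sum: 8·-1 + 4·-1 + 6·2 + 9·-1 + 4·1 + 7·3 + 4·3 + 7·1.
Output[0,1]: The receptive field on the input at this output position is [4 6 6 / 4 7 6 / 2 7 4]. Elementwise product with the kernel and sum: 4·-1 + 6·-1 + 6·2 + 4·-1 + 7·1 + 6·3 + 2·3 + 4·1.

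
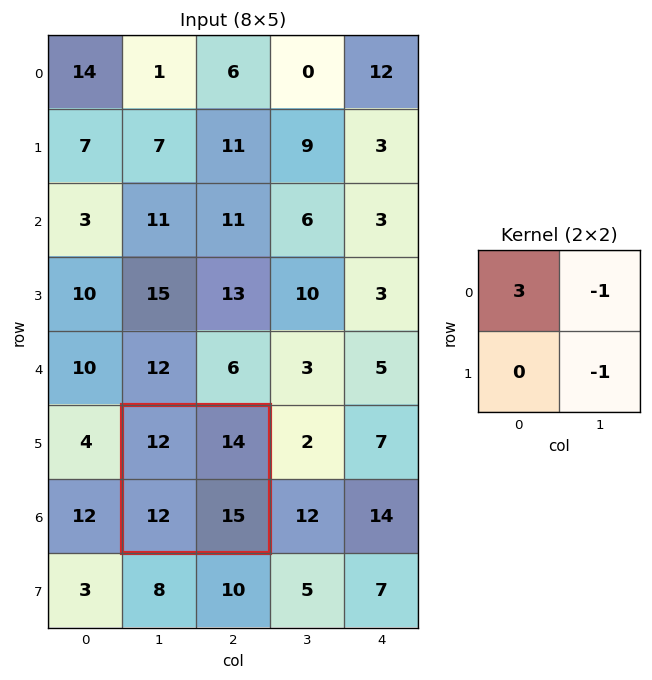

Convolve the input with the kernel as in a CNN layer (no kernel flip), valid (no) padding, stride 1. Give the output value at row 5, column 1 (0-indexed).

7

The receptive field on the input at this output position is [12 14 / 12 15]. Elementwise product with the kernel and sum: 12·3 + 14·-1 + 15·-1.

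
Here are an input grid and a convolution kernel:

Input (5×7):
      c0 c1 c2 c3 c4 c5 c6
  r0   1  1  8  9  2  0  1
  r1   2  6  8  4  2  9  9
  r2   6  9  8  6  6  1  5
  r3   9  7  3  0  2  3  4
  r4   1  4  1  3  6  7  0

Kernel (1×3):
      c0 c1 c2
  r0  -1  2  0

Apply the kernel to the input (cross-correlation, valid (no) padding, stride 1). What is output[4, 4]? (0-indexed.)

The receptive field on the input at this output position is [6 7 0]. Elementwise product with the kernel and sum: 6·-1 + 7·2.

8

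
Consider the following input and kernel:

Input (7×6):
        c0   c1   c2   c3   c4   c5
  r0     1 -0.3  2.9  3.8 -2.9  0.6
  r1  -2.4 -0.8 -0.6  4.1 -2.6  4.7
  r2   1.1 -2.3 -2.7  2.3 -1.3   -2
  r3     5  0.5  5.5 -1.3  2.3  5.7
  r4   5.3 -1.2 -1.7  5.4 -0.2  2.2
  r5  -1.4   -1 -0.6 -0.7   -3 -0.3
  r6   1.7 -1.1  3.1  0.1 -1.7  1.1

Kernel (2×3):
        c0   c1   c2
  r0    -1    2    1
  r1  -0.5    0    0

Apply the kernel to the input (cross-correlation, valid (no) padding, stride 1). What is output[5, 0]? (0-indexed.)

-2.05

The receptive field on the input at this output position is [-1.4 -1 -0.6 / 1.7 -1.1 3.1]. Elementwise product with the kernel and sum: -1.4·-1 + -1·2 + -0.6·1 + 1.7·-0.5.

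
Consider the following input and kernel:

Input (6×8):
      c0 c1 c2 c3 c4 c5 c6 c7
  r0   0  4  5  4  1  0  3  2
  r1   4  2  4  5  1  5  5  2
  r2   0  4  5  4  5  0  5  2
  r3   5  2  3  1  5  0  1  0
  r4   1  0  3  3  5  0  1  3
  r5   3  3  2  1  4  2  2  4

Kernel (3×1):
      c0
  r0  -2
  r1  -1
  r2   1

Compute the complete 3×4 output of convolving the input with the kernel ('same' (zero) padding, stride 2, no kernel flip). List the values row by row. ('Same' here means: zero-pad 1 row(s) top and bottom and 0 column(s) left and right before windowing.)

Output[0,0]: The receptive field on the zero-padded input at this output position is [0 / 0 / 4]. Elementwise product with the kernel and sum: 0·-2 + 0·-1 + 4·1.
Output[0,1]: The receptive field on the zero-padded input at this output position is [0 / 5 / 4]. Elementwise product with the kernel and sum: 0·-2 + 5·-1 + 4·1.

4 -1 0 2
-3 -10 -2 -14
-8 -7 -11 -1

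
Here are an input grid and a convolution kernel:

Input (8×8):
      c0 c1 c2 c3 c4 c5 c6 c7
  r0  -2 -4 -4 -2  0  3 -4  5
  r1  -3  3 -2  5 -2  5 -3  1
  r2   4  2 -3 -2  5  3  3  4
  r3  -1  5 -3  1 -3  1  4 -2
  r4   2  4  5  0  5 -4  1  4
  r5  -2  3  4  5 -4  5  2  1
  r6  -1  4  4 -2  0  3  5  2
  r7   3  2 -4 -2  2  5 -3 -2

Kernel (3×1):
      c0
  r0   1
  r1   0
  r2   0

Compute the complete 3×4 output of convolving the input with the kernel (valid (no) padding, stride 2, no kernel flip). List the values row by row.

Output[0,0]: The receptive field on the input at this output position is [-2 / -3 / 4]. Elementwise product with the kernel and sum: -2·1.

-2 -4 0 -4
4 -3 5 3
2 5 5 1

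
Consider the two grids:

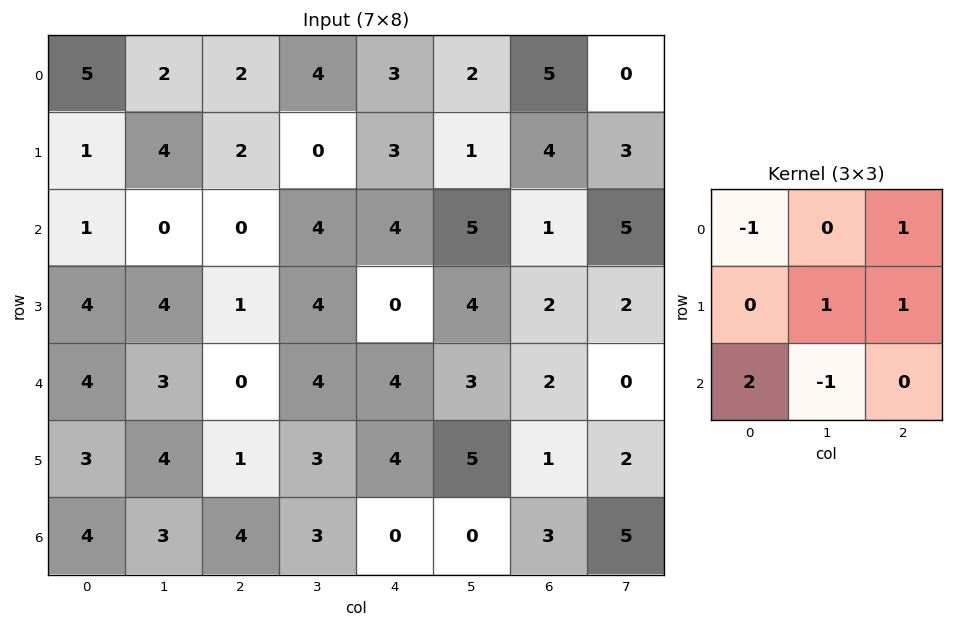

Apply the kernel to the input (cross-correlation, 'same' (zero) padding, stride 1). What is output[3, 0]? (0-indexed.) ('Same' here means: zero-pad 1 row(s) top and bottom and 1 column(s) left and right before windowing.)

The receptive field on the zero-padded input at this output position is [0 1 0 / 0 4 4 / 0 4 3]. Elementwise product with the kernel and sum: 0·-1 + 0·1 + 4·1 + 4·1 + 0·2 + 4·-1.

4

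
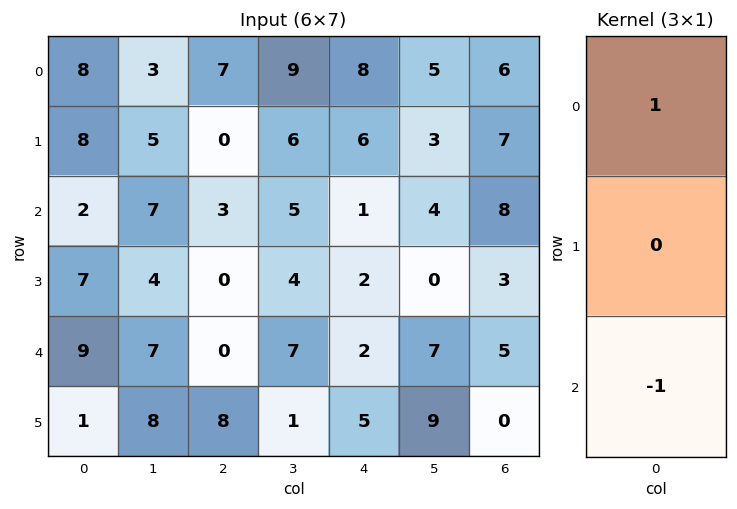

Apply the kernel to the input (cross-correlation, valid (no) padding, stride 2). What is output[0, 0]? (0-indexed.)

The receptive field on the input at this output position is [8 / 8 / 2]. Elementwise product with the kernel and sum: 8·1 + 2·-1.

6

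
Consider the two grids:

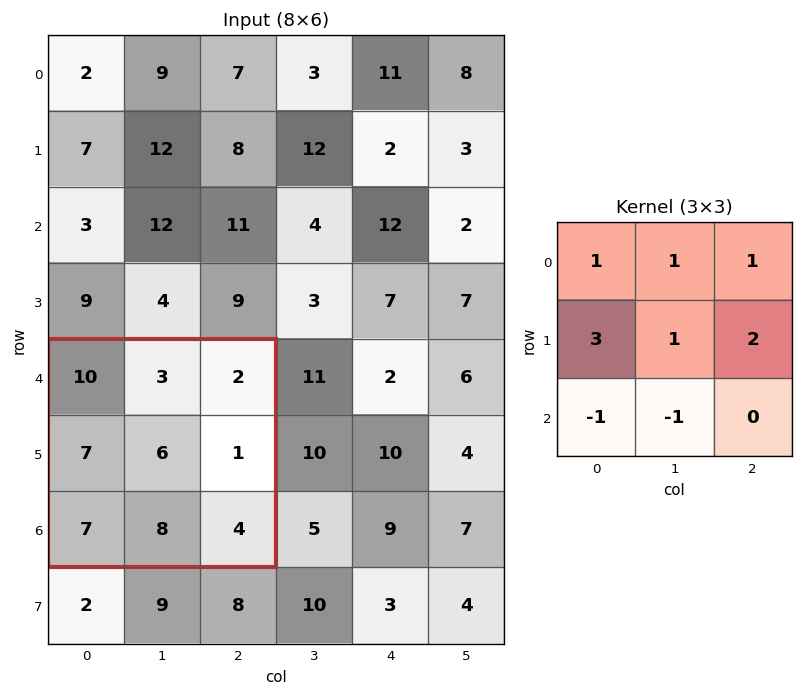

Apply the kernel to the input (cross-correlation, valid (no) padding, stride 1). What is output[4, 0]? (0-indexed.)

29

The receptive field on the input at this output position is [10 3 2 / 7 6 1 / 7 8 4]. Elementwise product with the kernel and sum: 10·1 + 3·1 + 2·1 + 7·3 + 6·1 + 1·2 + 7·-1 + 8·-1.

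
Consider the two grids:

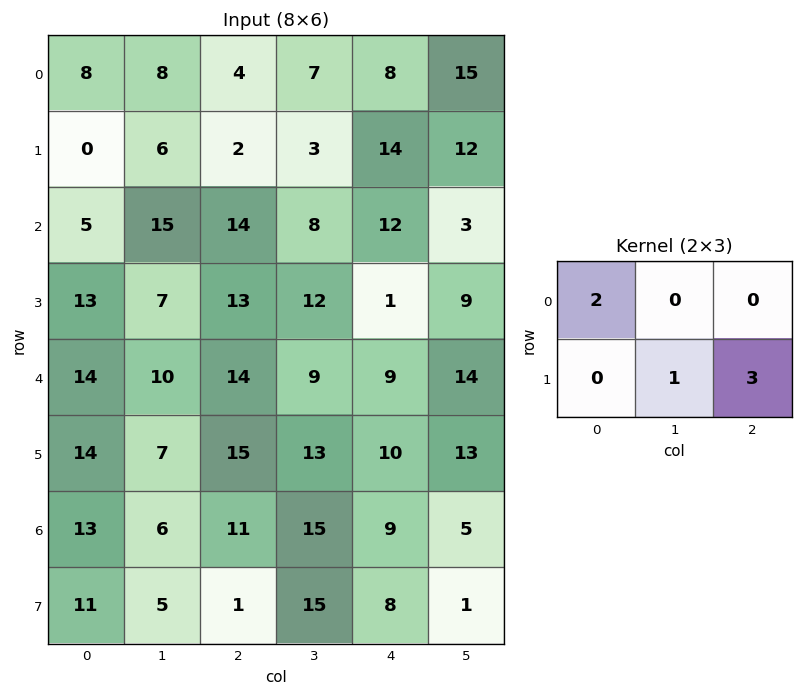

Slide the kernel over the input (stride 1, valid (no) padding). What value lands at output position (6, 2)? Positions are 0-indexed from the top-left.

61

The receptive field on the input at this output position is [11 15 9 / 1 15 8]. Elementwise product with the kernel and sum: 11·2 + 15·1 + 8·3.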